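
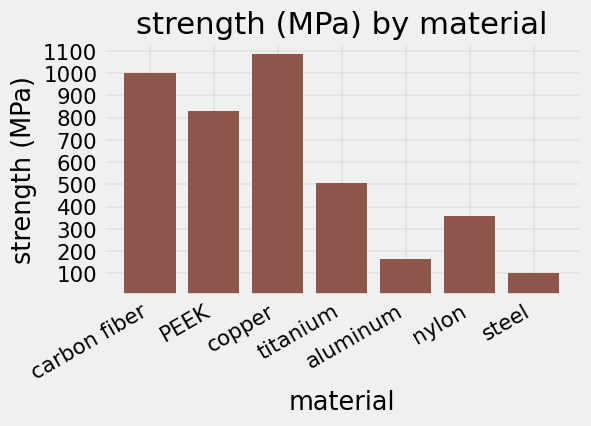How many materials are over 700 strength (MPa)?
Above 700: carbon fiber, PEEK, copper.

3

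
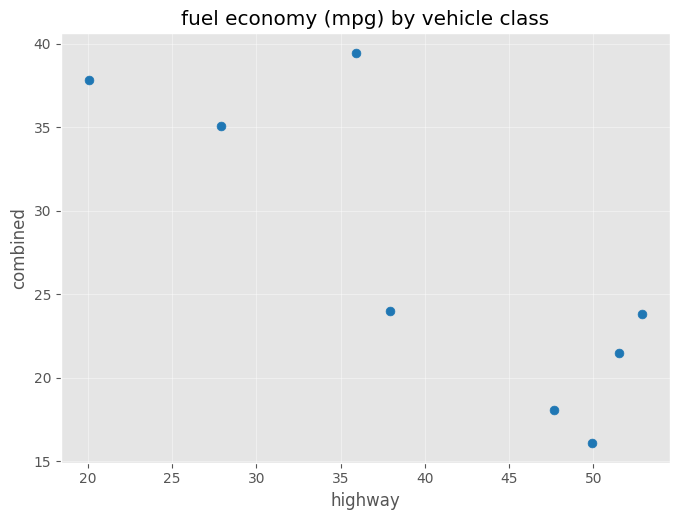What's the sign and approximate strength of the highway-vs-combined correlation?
Points are negatively correlated; strong (|r| ≈ 0.8).

negative, strong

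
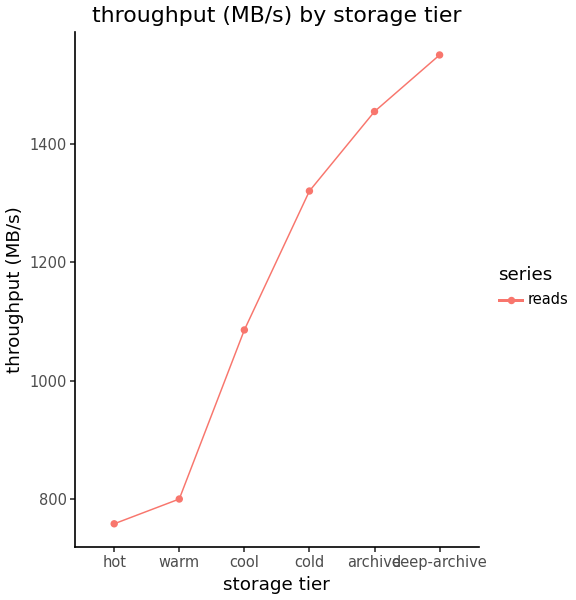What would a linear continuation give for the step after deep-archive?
≈ 1750

Last three: 1300, 1500, 1600 → slope ≈ 150/step → next ≈ 1750.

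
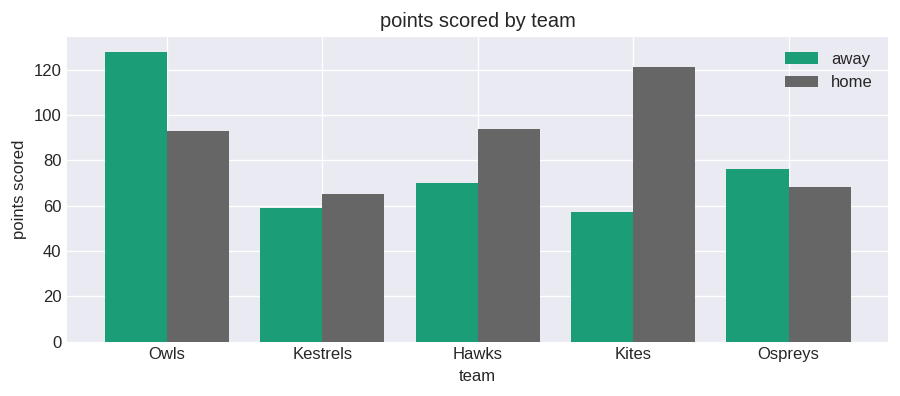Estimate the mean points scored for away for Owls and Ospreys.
≈ 100

(120 + 80) / 2 ≈ 100.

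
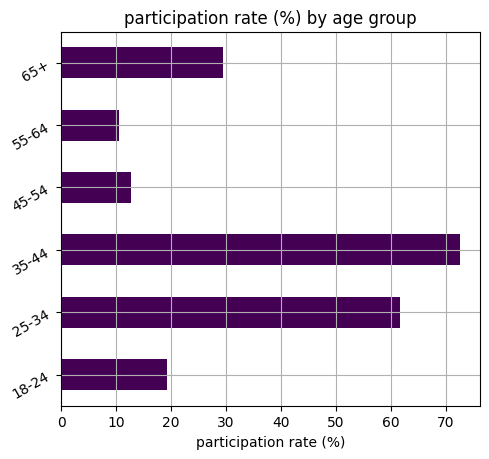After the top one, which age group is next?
25-34

Top 3: 35-44 ≈ 70, 25-34 ≈ 60, 65+ ≈ 30.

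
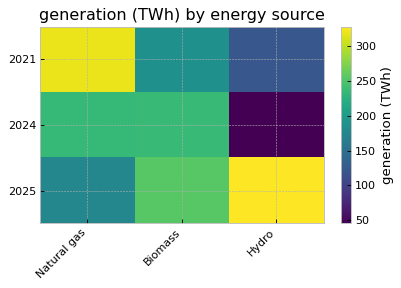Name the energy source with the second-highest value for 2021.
Top 3 for 2021: Natural gas ≈ 325, Biomass ≈ 175, Hydro ≈ 125.

Biomass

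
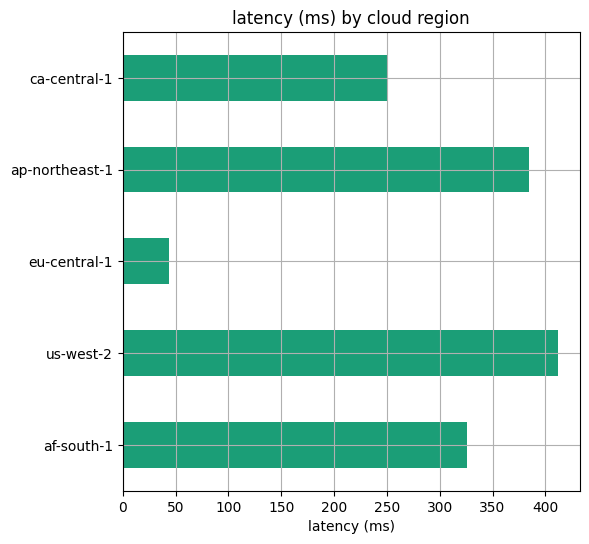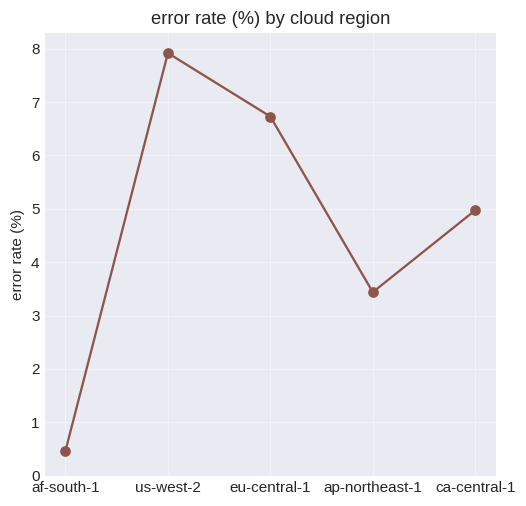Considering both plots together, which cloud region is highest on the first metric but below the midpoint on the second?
ap-northeast-1

Chart 2 median error rate (%) ≈ 5; below-median cloud regions: af-south-1, ap-northeast-1. Among those, ap-northeast-1 has the highest latency (ms) (≈ 400).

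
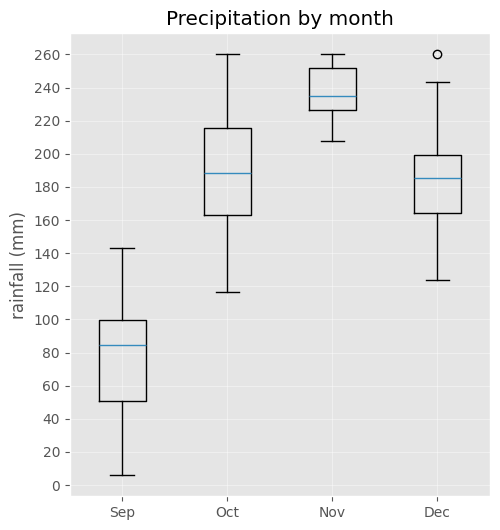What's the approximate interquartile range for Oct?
Q3 ≈ 220, Q1 ≈ 160; IQR ≈ 60.

≈ 60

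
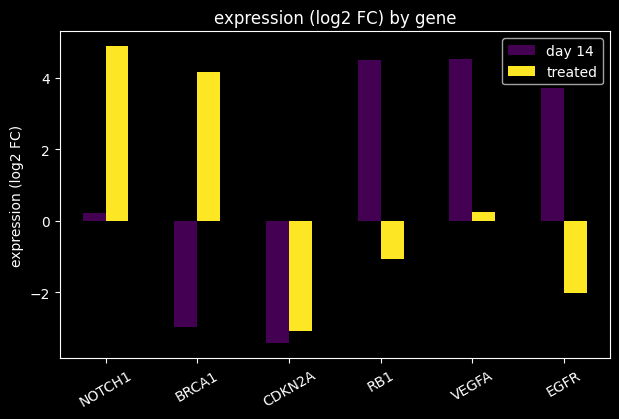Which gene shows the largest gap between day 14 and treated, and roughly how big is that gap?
BRCA1, ≈ 7 log2 FC

BRCA1: day 14 ≈ -3, treated ≈ 4 → gap ≈ 7. Next-largest (EGFR) is only ≈ 6.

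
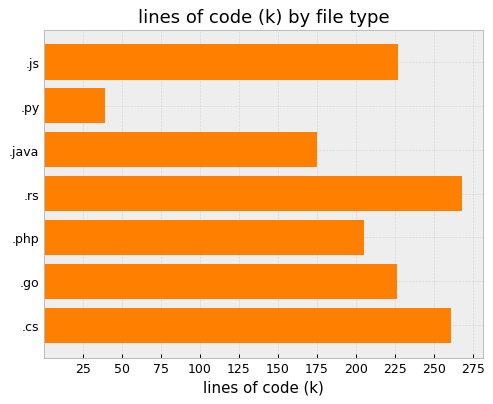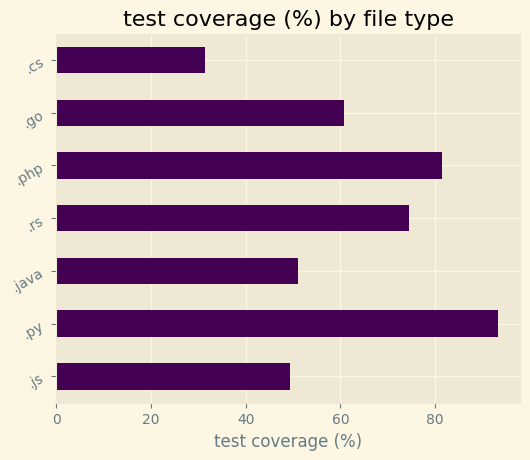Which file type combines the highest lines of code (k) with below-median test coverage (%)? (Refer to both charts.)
Chart 2 median test coverage (%) ≈ 60; below-median file types: .js, .java, .cs. Among those, .cs has the highest lines of code (k) (≈ 250).

.cs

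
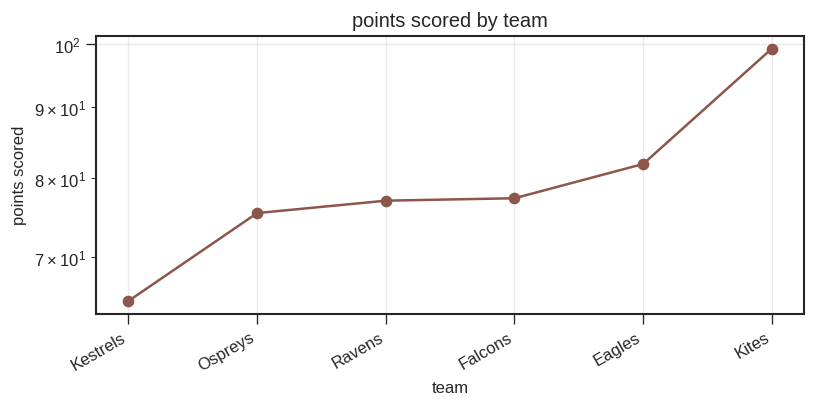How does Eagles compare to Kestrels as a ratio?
≈ 1.23×

Eagles ≈ 80, Kestrels ≈ 65; 80/65 ≈ 1.23.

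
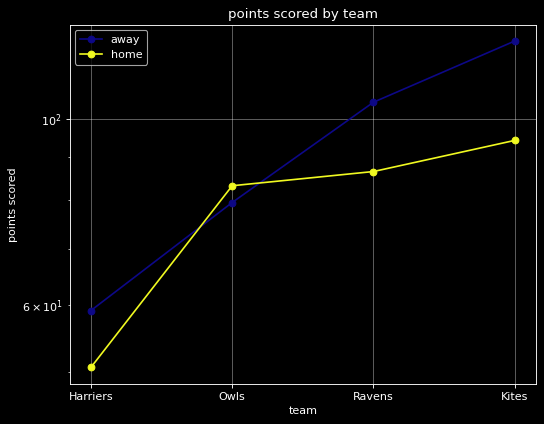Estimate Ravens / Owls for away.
Ravens ≈ 100, Owls ≈ 80; 100/80 ≈ 1.25.

≈ 1.25×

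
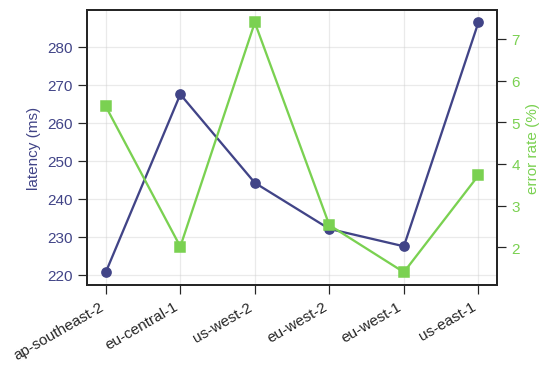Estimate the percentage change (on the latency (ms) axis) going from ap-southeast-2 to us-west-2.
≈ +9.1%

ap-southeast-2 ≈ 220, us-west-2 ≈ 240; (240 − 220) / 220 ≈ +9.1%.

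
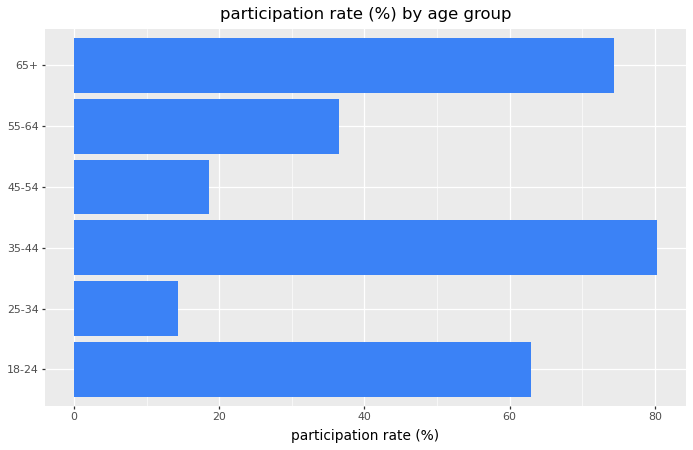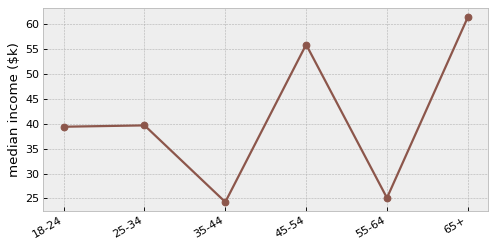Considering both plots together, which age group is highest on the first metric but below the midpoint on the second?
Chart 2 median median income ($k) ≈ 40; below-median age groups: 18-24, 35-44, 55-64. Among those, 35-44 has the highest participation rate (%) (≈ 80).

35-44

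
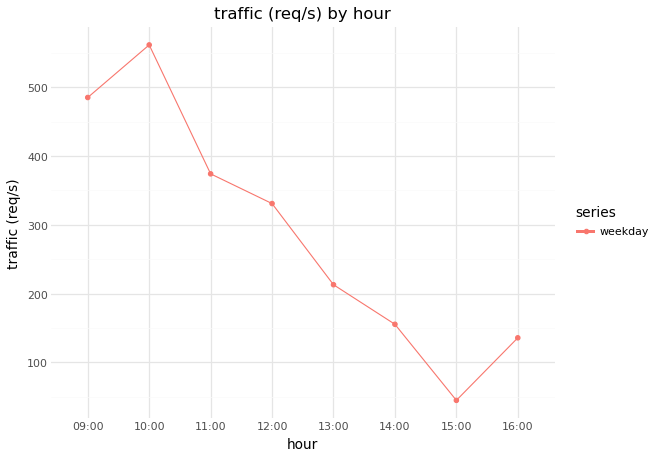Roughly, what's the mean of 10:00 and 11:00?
≈ 450

(550 + 350) / 2 ≈ 450.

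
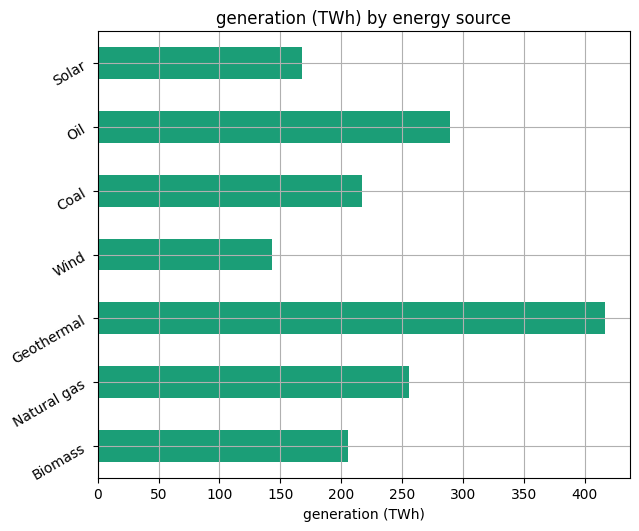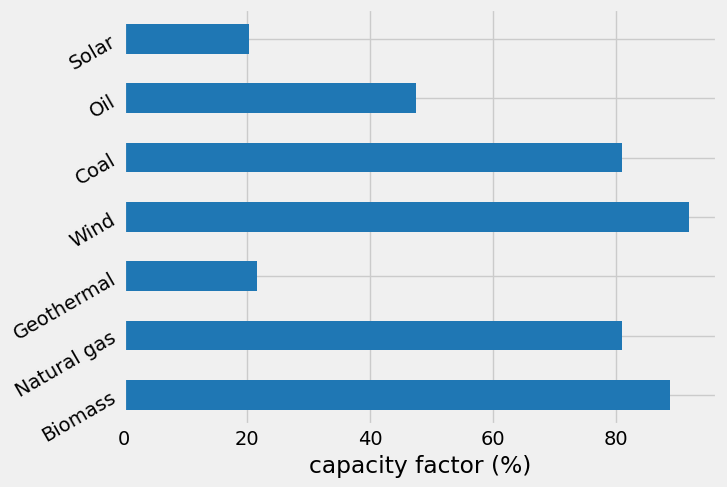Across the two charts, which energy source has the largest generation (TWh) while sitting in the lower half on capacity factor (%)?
Chart 2 median capacity factor (%) ≈ 80; below-median energy sources: Geothermal, Oil, Solar. Among those, Geothermal has the highest generation (TWh) (≈ 400).

Geothermal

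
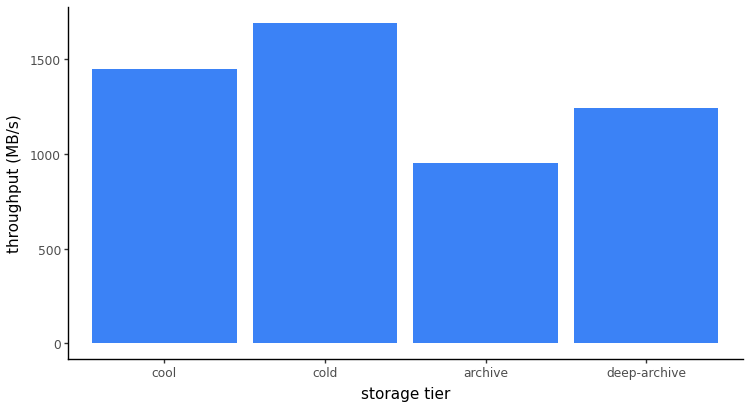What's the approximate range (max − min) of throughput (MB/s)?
Max cold ≈ 1600, min archive ≈ 1000; range ≈ 600.

≈ 600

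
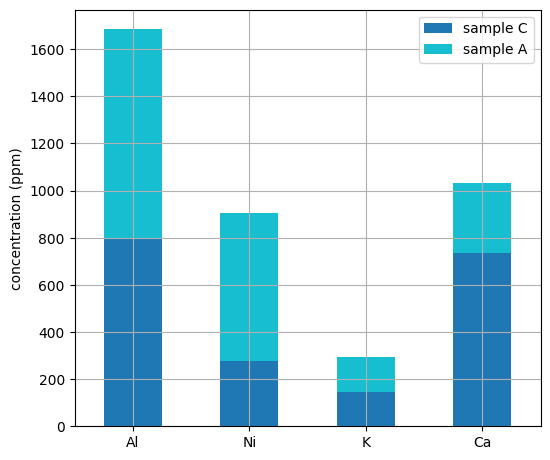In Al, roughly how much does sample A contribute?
≈ 800

sample A top ≈ 1600, bottom ≈ 800; segment ≈ 800.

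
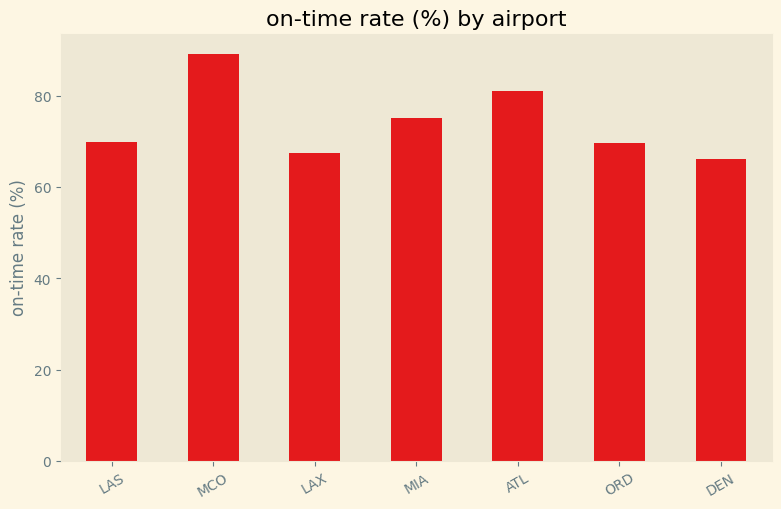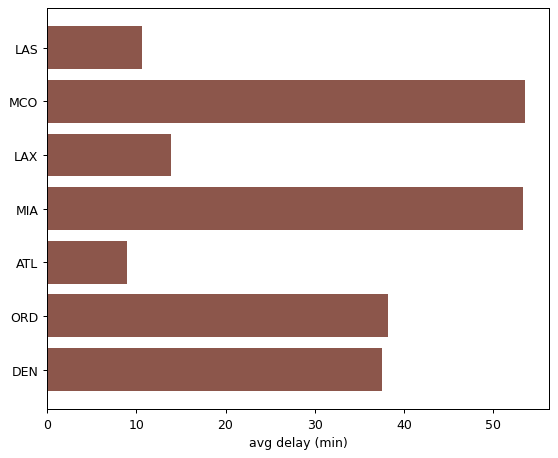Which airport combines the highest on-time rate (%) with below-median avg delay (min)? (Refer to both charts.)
Chart 2 median avg delay (min) ≈ 40; below-median airports: LAS, LAX, ATL. Among those, ATL has the highest on-time rate (%) (≈ 80).

ATL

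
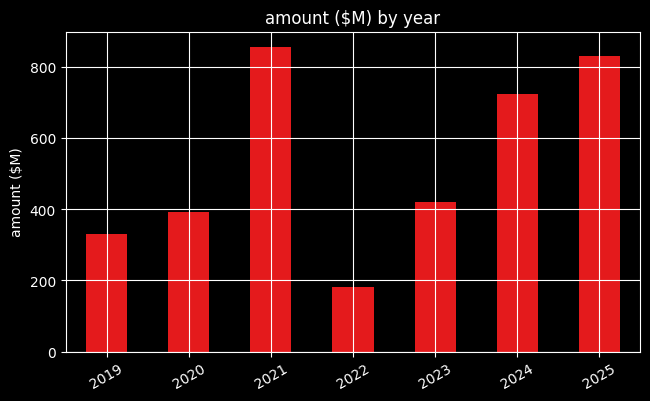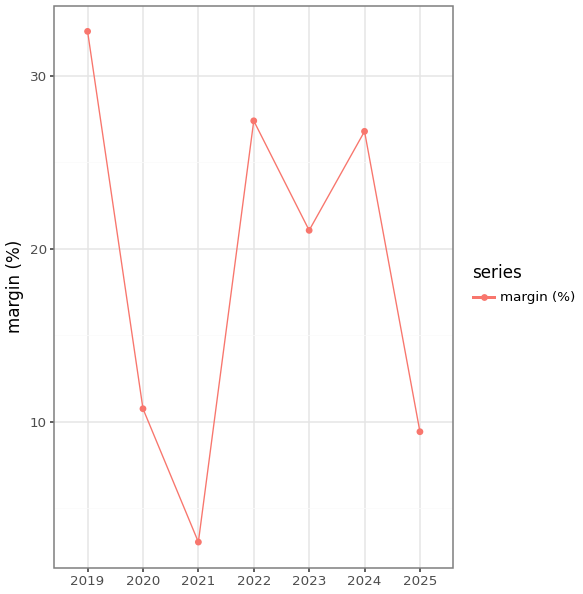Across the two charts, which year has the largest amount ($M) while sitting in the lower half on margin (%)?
2021

Chart 2 median margin (%) ≈ 20; below-median years: 2020, 2021, 2025. Among those, 2021 has the highest amount ($M) (≈ 900).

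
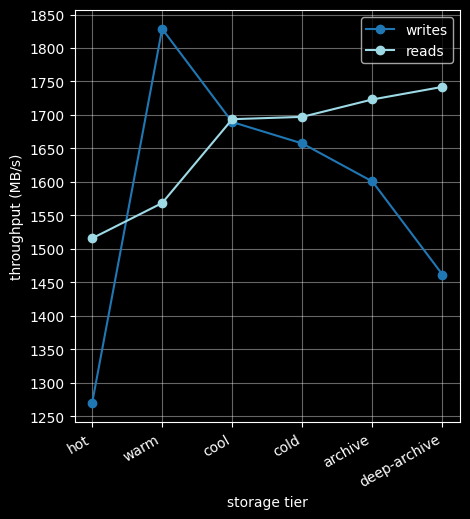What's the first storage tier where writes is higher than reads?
warm

hot: writes ≈ 1250 vs reads ≈ 1500 (not yet); warm: writes ≈ 1850 vs reads ≈ 1550 (first crossover).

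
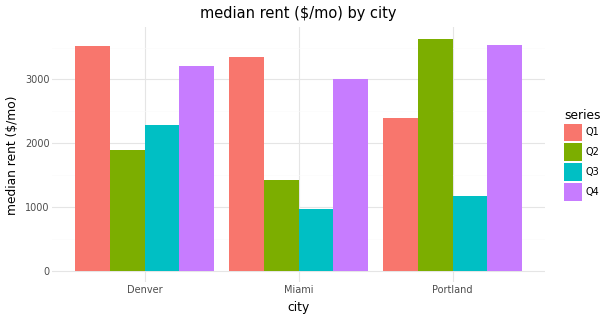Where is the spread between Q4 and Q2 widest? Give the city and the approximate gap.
Miami, ≈ 1500 $/mo

Miami: Q4 ≈ 3000, Q2 ≈ 1500 → gap ≈ 1500. Next-largest (Denver) is only ≈ 1000.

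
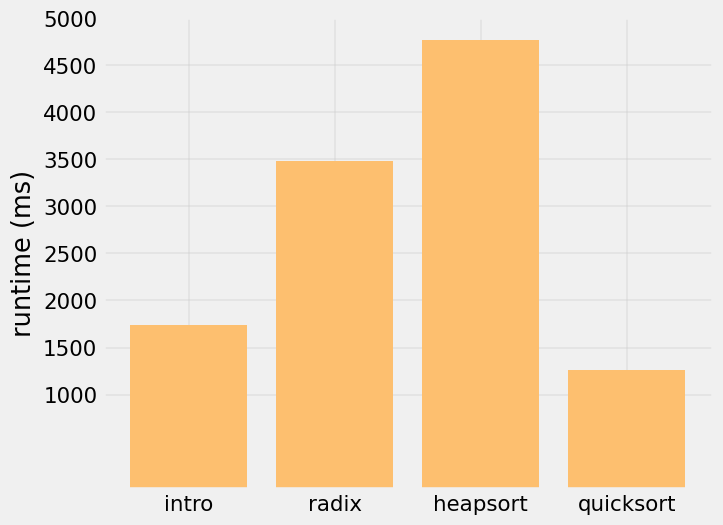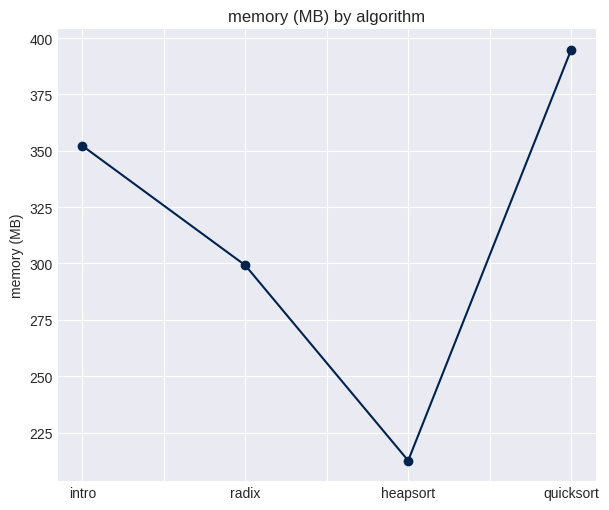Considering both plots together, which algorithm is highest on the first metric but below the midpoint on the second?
Chart 2 median memory (MB) ≈ 350; below-median algorithms: radix, heapsort. Among those, heapsort has the highest runtime (ms) (≈ 5000).

heapsort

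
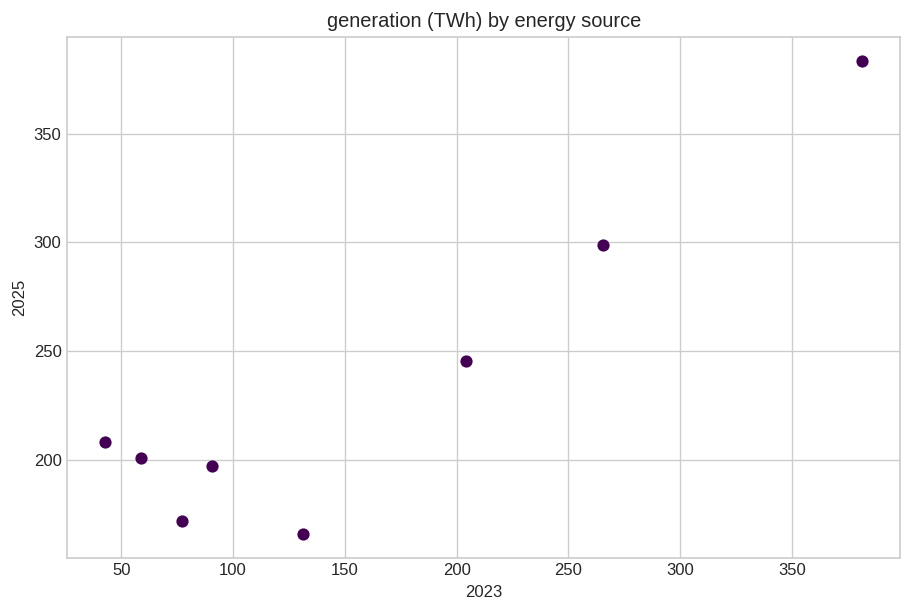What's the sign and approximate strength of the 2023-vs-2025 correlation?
Points are positively correlated; strong (|r| ≈ 0.9).

positive, strong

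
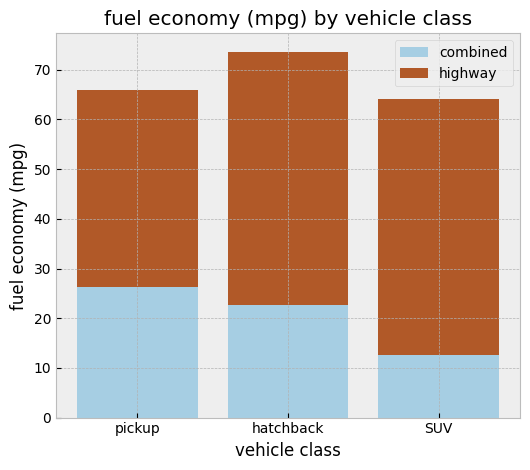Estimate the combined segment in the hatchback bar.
≈ 20

combined top ≈ 20, bottom ≈ 0; segment ≈ 20.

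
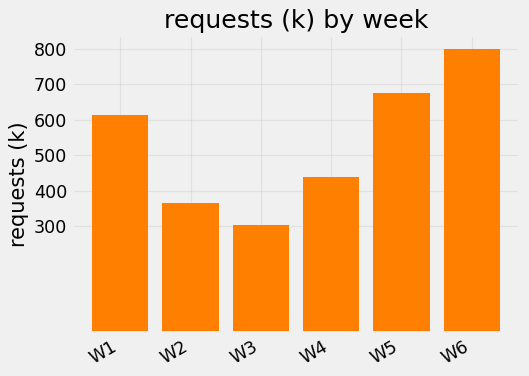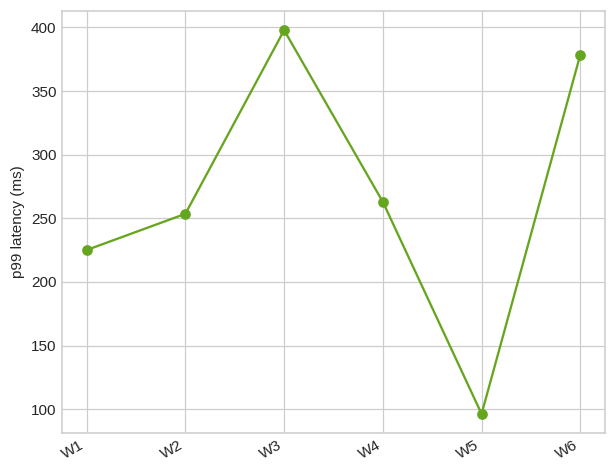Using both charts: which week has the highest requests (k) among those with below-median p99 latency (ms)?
Chart 2 median p99 latency (ms) ≈ 250; below-median weeks: W1, W2, W5. Among those, W5 has the highest requests (k) (≈ 700).

W5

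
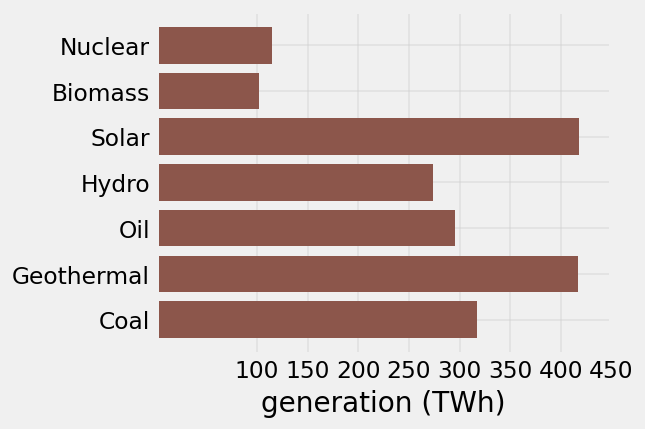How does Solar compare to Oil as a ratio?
≈ 1.33×

Solar ≈ 400, Oil ≈ 300; 400/300 ≈ 1.33.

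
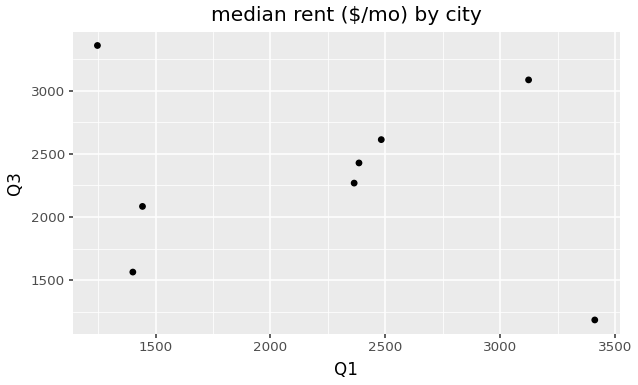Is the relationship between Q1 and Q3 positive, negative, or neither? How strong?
no clear correlation

Points are roughly uncorrelated; weak (|r| ≈ 0.2).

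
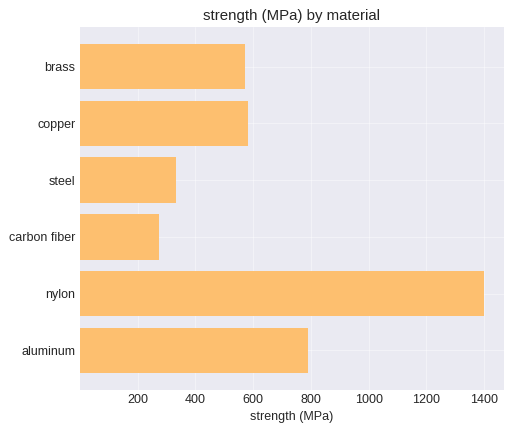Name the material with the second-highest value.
aluminum

Top 3: nylon ≈ 1400, aluminum ≈ 800, copper ≈ 600.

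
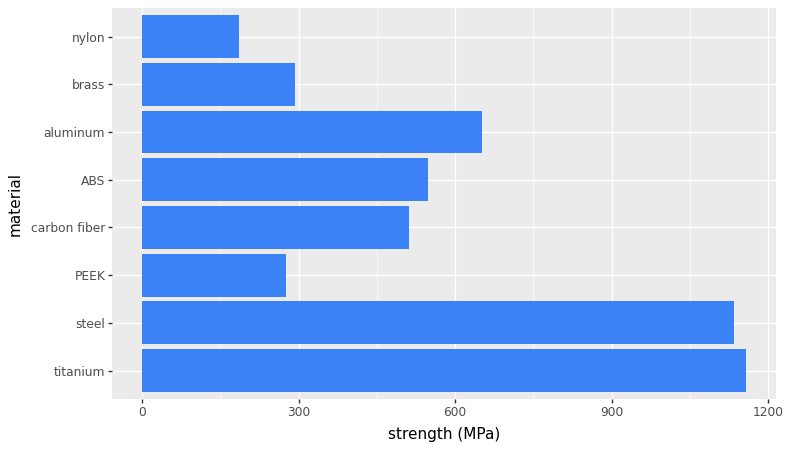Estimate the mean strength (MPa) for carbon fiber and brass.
≈ 400

(500 + 300) / 2 ≈ 400.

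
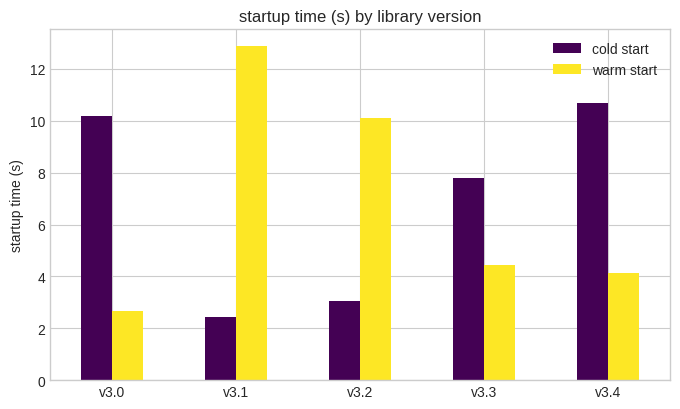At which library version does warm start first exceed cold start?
v3.1

v3.0: warm start ≈ 2 vs cold start ≈ 10 (not yet); v3.1: warm start ≈ 12 vs cold start ≈ 2 (first crossover).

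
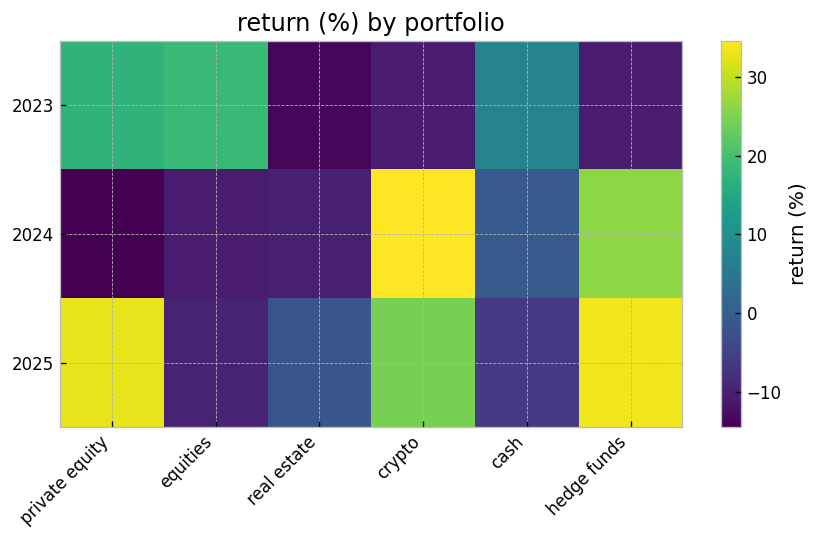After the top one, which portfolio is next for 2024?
Top 3 for 2024: crypto ≈ 35, hedge funds ≈ 25, cash ≈ 0.

hedge funds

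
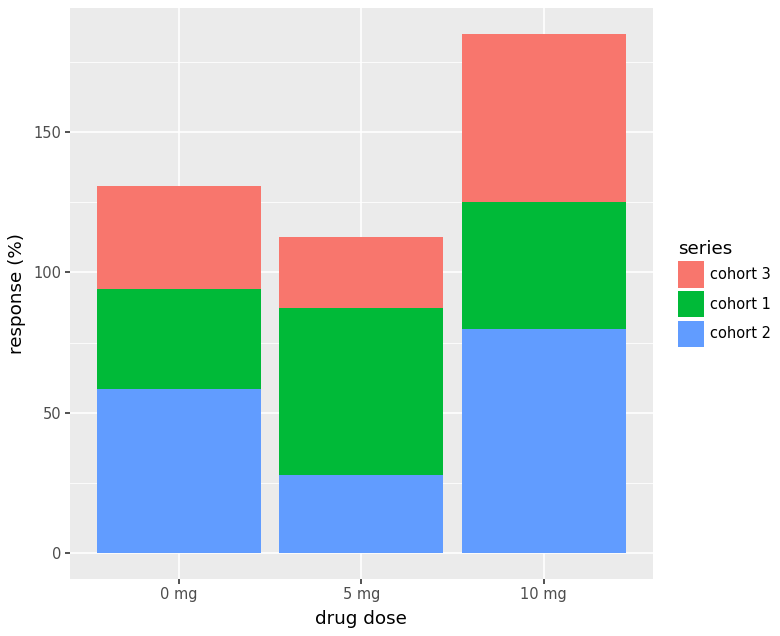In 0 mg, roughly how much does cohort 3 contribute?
≈ 40

cohort 3 top ≈ 140, bottom ≈ 100; segment ≈ 40.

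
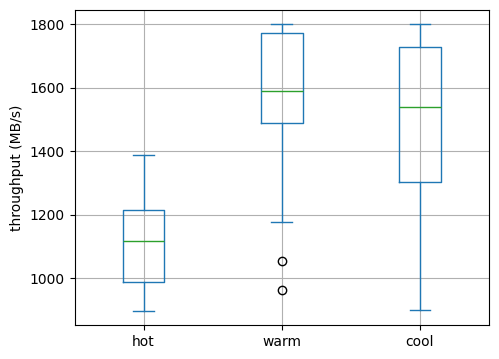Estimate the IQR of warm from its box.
Q3 ≈ 1800, Q1 ≈ 1500; IQR ≈ 300.

≈ 300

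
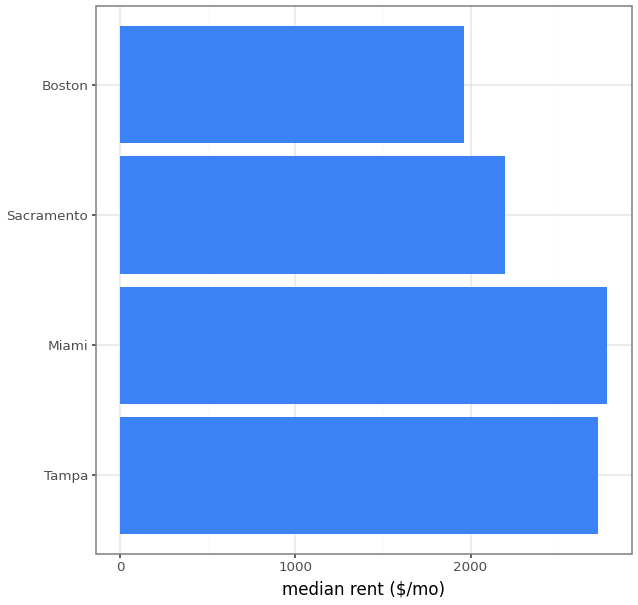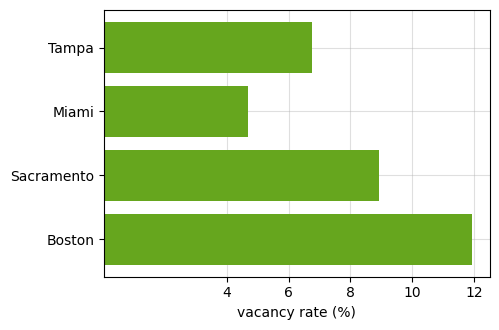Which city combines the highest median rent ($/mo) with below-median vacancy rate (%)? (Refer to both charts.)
Miami

Chart 2 median vacancy rate (%) ≈ 8; below-median cities: Tampa, Miami. Among those, Miami has the highest median rent ($/mo) (≈ 3000).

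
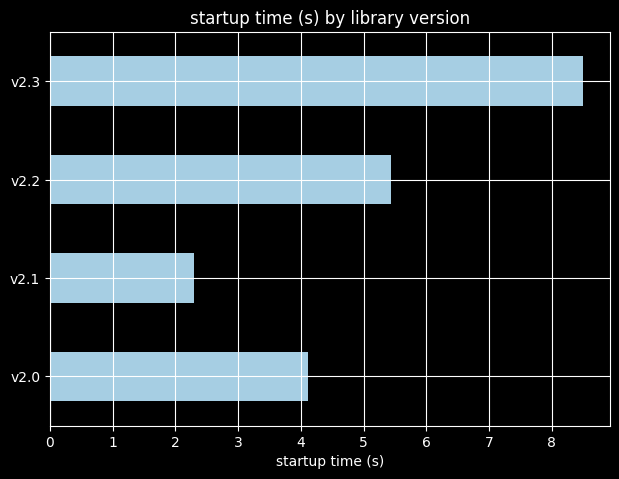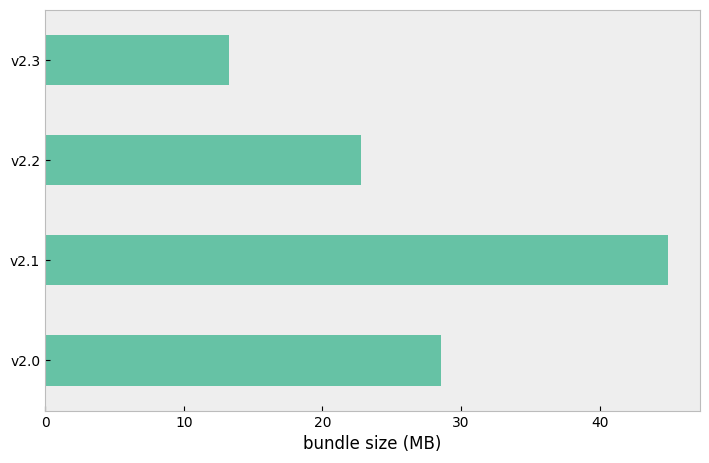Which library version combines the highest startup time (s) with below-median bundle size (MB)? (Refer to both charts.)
v2.3

Chart 2 median bundle size (MB) ≈ 25; below-median library versions: v2.2, v2.3. Among those, v2.3 has the highest startup time (s) (≈ 9).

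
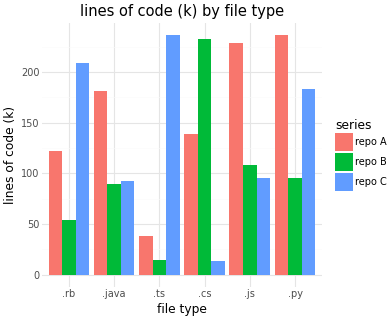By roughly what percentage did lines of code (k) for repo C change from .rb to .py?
≈ -10%

.rb ≈ 200, .py ≈ 180; (180 − 200) / 200 ≈ -10%.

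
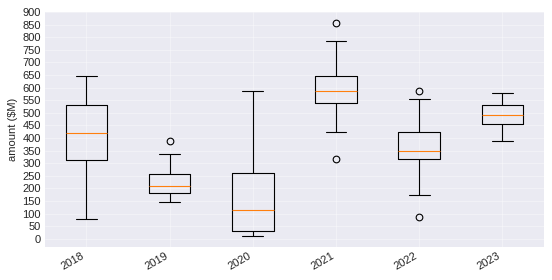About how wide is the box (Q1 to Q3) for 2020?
≈ 200

Q3 ≈ 250, Q1 ≈ 50; IQR ≈ 200.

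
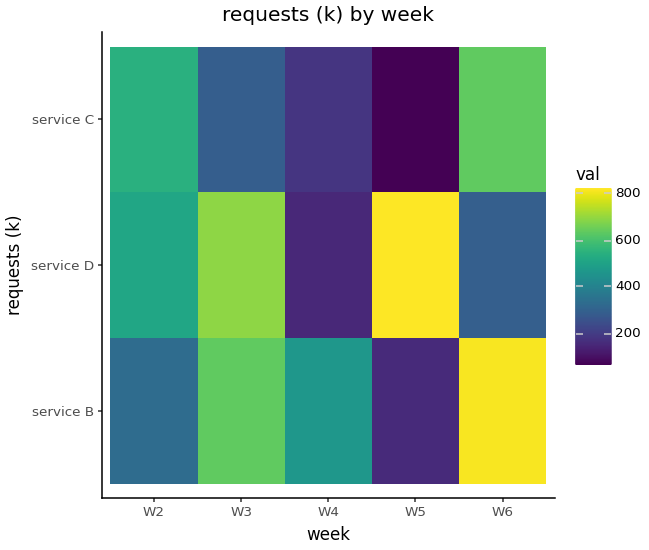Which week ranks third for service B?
W4

Top 4 for service B: W6 ≈ 800, W3 ≈ 600, W4 ≈ 500, W2 ≈ 300.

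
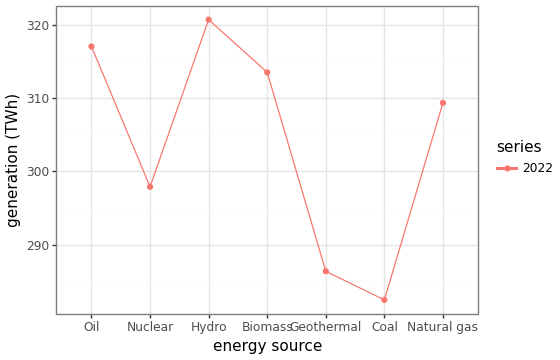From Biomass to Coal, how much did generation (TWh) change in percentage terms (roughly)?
≈ -11.1%

Biomass ≈ 315, Coal ≈ 280; (280 − 315) / 315 ≈ -11.1%.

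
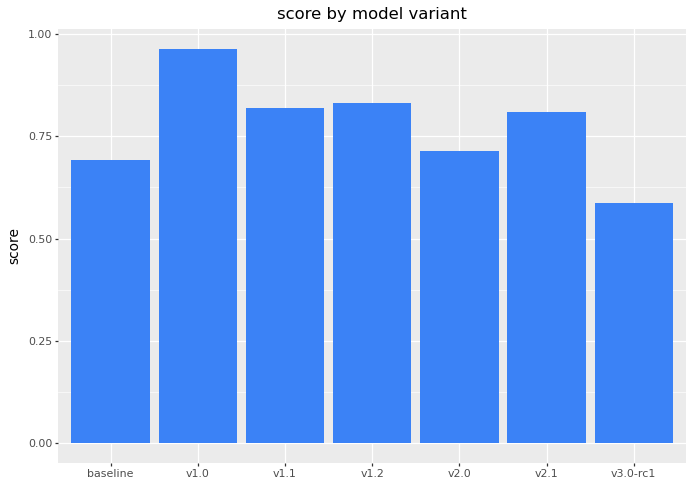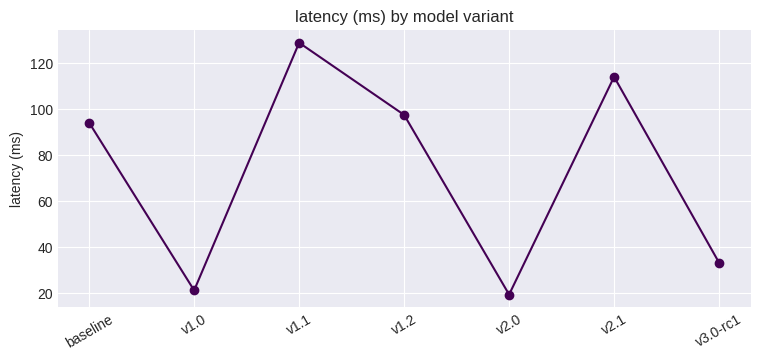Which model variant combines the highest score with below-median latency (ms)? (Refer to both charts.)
Chart 2 median latency (ms) ≈ 100; below-median model variants: v1.0, v2.0, v3.0-rc1. Among those, v1.0 has the highest score (≈ 1).

v1.0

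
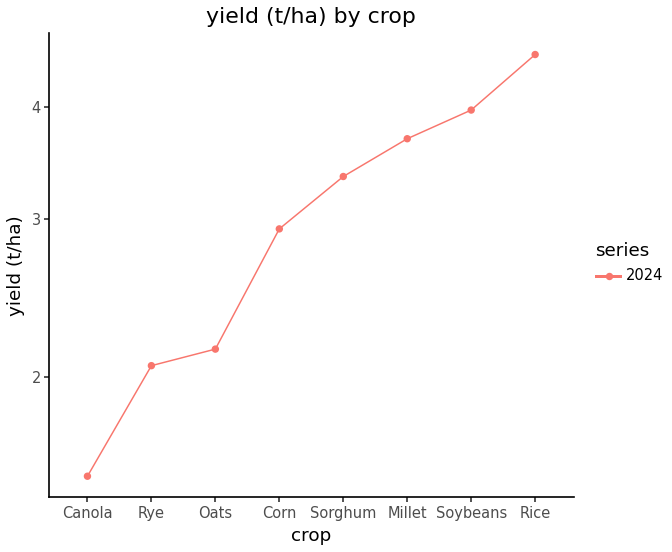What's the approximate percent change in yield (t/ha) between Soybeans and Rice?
≈ +12.5%

Soybeans ≈ 4.0, Rice ≈ 4.5; (4.5 − 4.0) / 4.0 ≈ +12.5%.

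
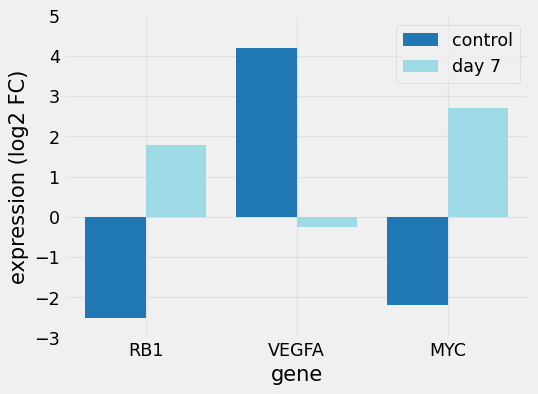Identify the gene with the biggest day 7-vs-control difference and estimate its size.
MYC: day 7 ≈ 3, control ≈ -2 → gap ≈ 5. Next-largest (VEGFA) is only ≈ 4.

MYC, ≈ 5 log2 FC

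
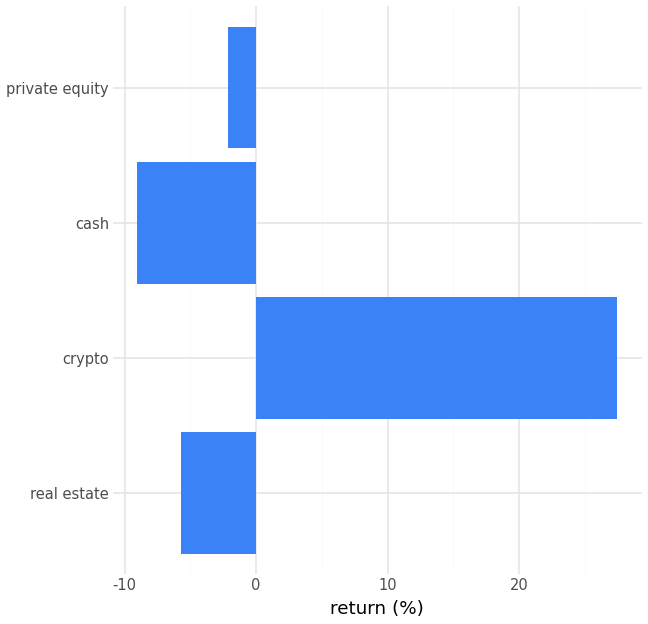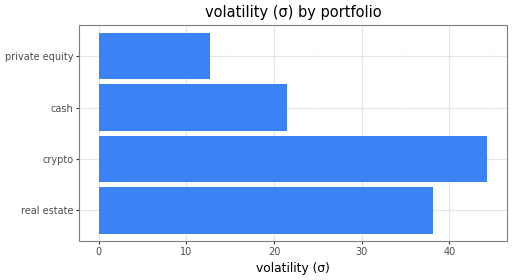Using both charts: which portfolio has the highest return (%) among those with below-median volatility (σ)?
private equity

Chart 2 median volatility (σ) ≈ 30; below-median portfolios: cash, private equity. Among those, private equity has the highest return (%) (≈ 0).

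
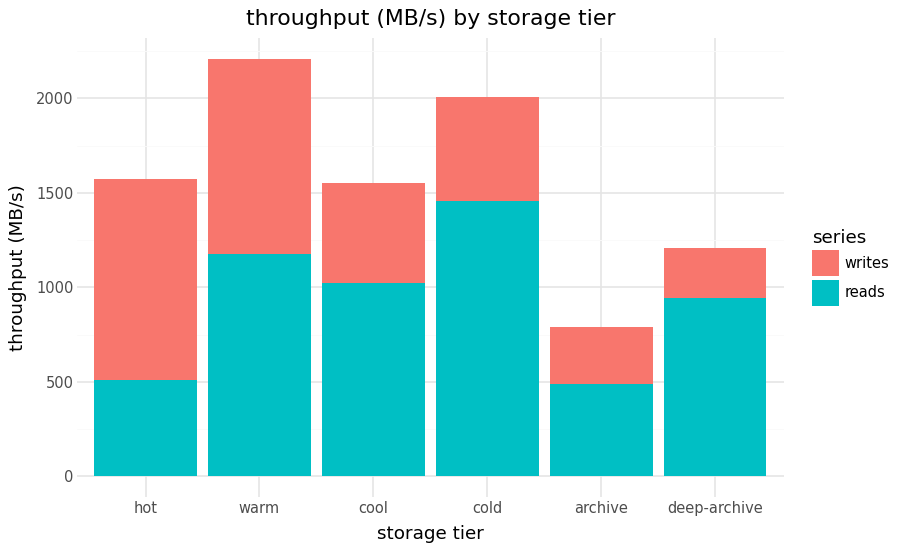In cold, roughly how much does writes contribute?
writes top ≈ 2000, bottom ≈ 1400; segment ≈ 600.

≈ 600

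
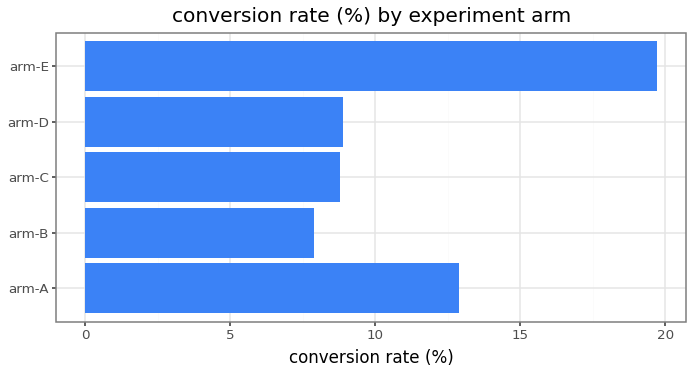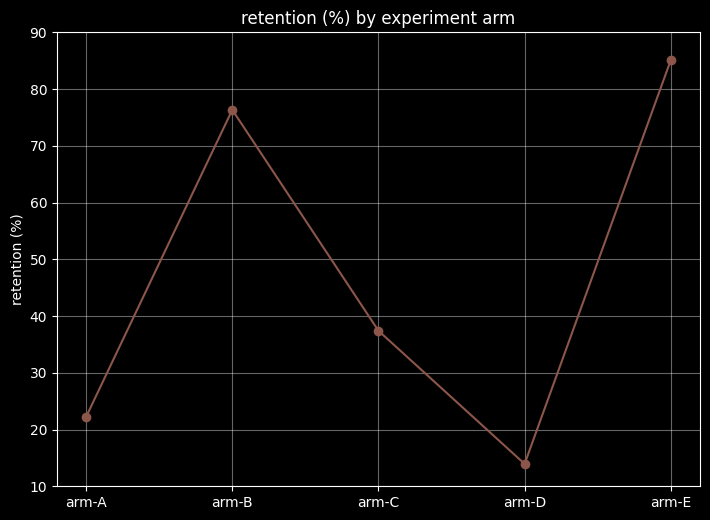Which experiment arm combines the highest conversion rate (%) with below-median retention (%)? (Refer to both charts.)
Chart 2 median retention (%) ≈ 40; below-median experiment arms: arm-A, arm-D. Among those, arm-A has the highest conversion rate (%) (≈ 12).

arm-A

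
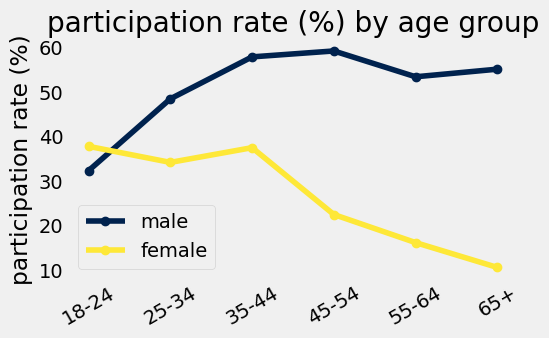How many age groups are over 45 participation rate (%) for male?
Above 45: 25-34, 35-44, 45-54, 55-64, 65+.

5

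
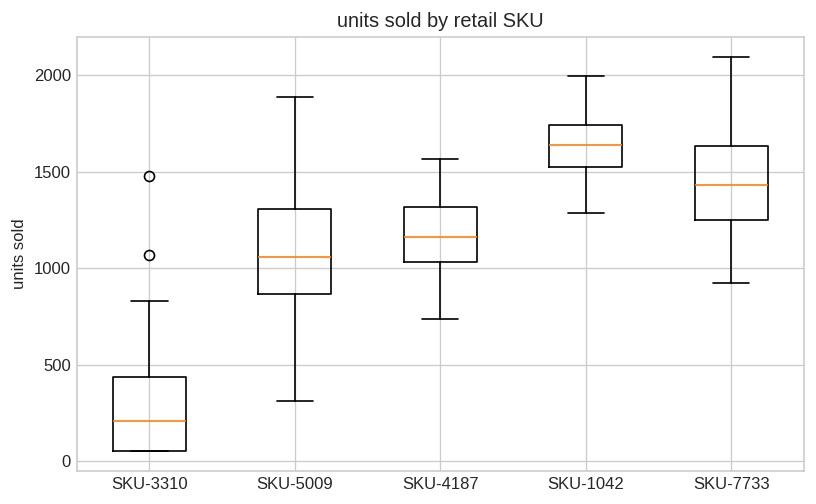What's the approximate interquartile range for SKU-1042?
Q3 ≈ 1800, Q1 ≈ 1600; IQR ≈ 200.

≈ 200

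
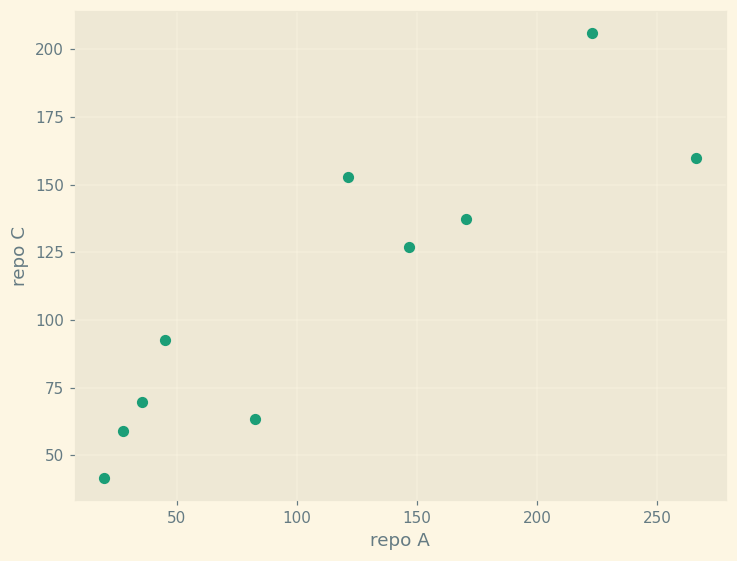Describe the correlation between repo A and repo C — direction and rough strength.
positive, strong

Points are positively correlated; strong (|r| ≈ 0.9).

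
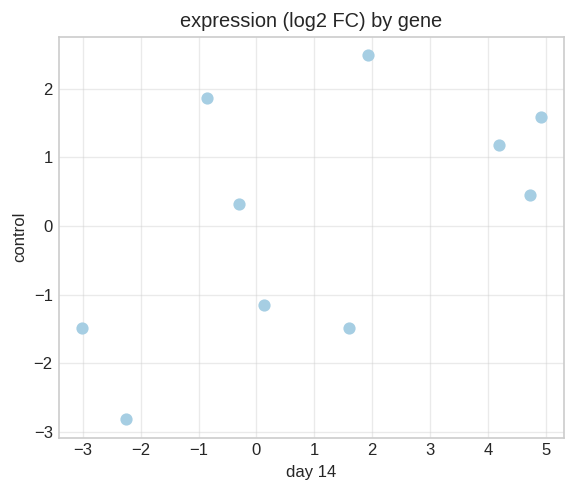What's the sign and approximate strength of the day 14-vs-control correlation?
positive, moderate

Points are positively correlated; moderate (|r| ≈ 0.6).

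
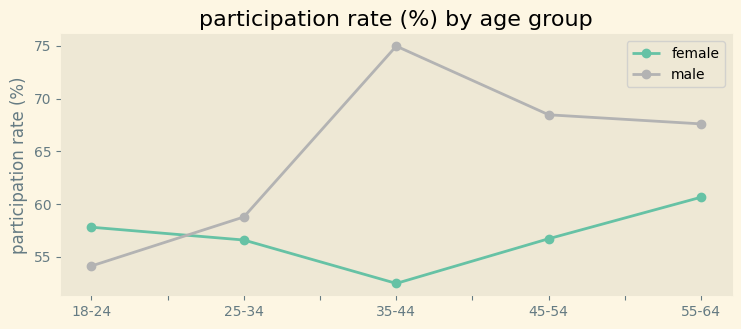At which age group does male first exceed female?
25-34

18-24: male ≈ 54 vs female ≈ 58 (not yet); 25-34: male ≈ 58 vs female ≈ 56 (first crossover).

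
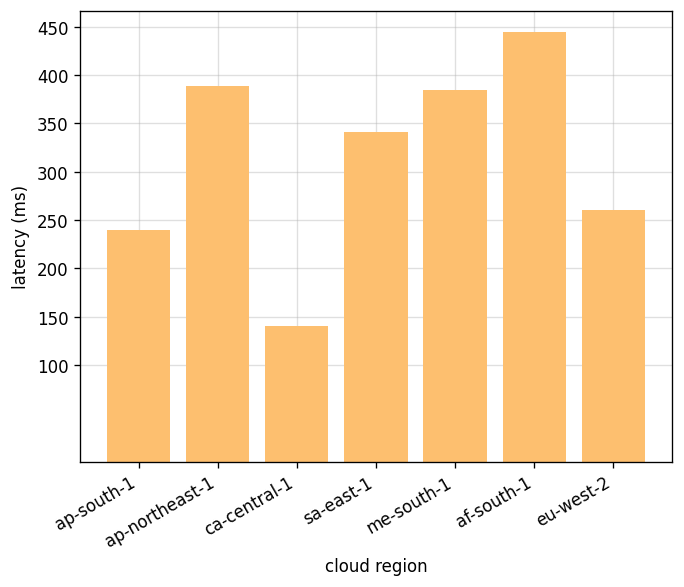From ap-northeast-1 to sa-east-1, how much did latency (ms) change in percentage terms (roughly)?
≈ -12.5%

ap-northeast-1 ≈ 400, sa-east-1 ≈ 350; (350 − 400) / 400 ≈ -12.5%.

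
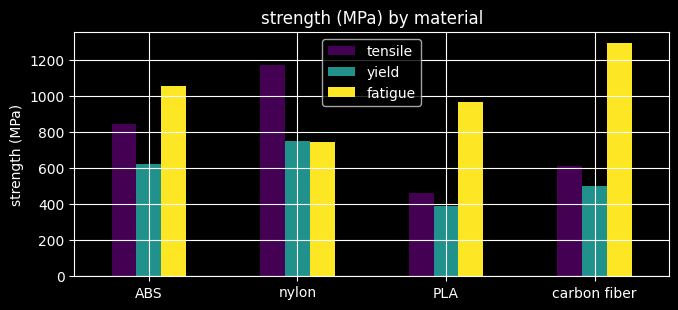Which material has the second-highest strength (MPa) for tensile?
Top 3 for tensile: nylon ≈ 1200, ABS ≈ 800, carbon fiber ≈ 600.

ABS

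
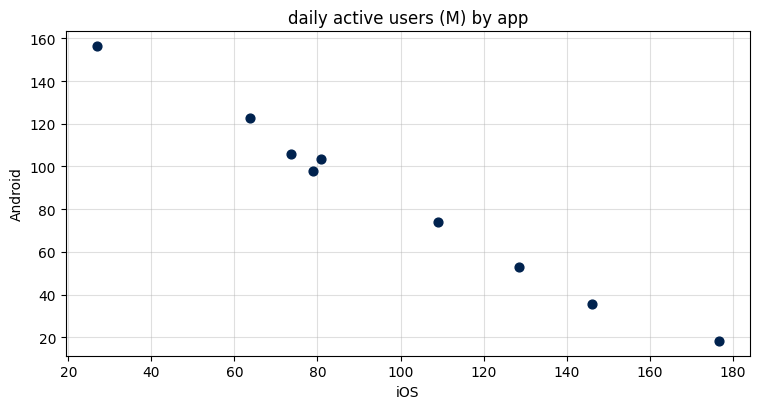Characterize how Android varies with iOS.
Points are negatively correlated; strong (|r| ≈ 1.0).

negative, strong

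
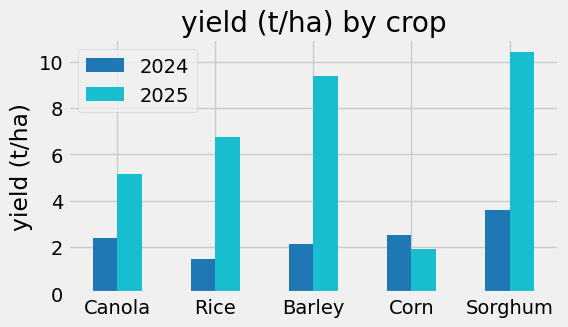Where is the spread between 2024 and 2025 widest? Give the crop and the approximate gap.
Barley: 2024 ≈ 2, 2025 ≈ 9 → gap ≈ 7. Next-largest (Sorghum) is only ≈ 6.

Barley, ≈ 7 t/ha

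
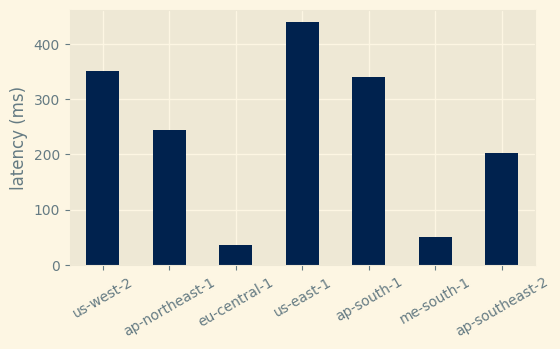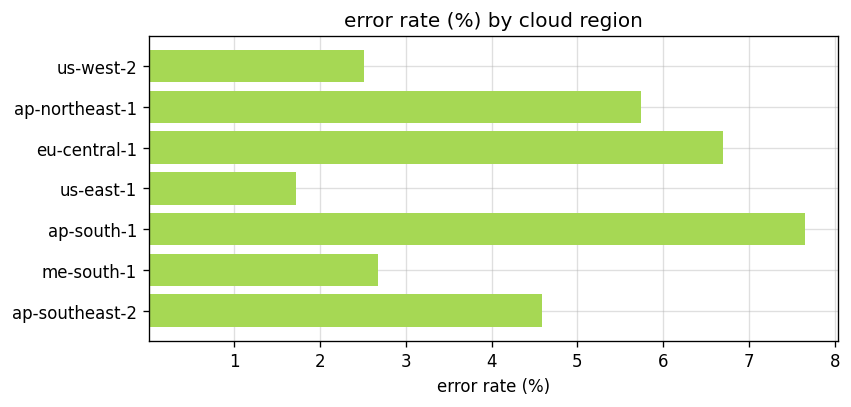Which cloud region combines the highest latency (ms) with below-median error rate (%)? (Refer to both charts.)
Chart 2 median error rate (%) ≈ 5; below-median cloud regions: us-west-2, us-east-1, me-south-1. Among those, us-east-1 has the highest latency (ms) (≈ 450).

us-east-1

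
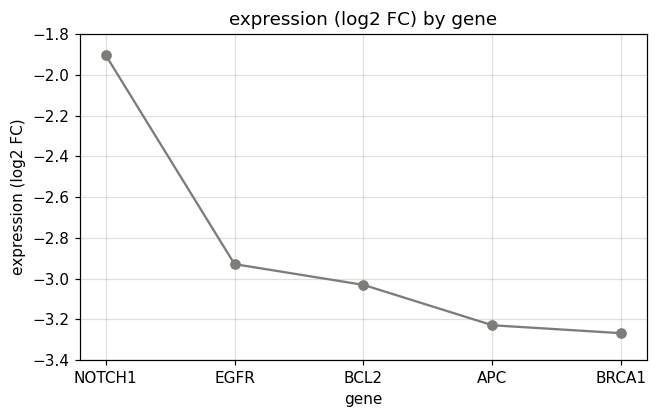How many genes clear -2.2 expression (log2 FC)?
Above -2.2: NOTCH1.

1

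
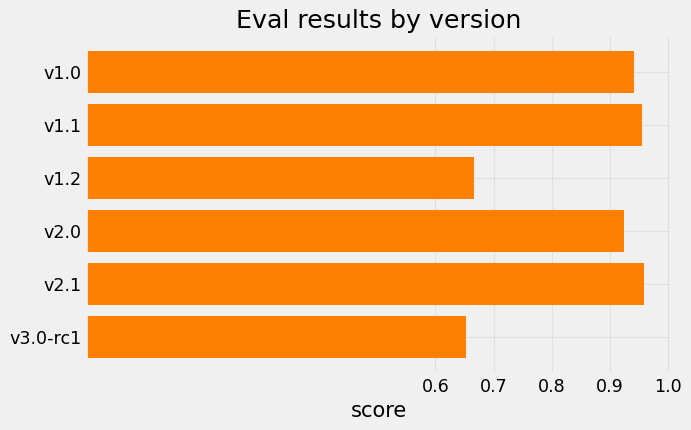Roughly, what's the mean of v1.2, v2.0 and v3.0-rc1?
≈ 0.77

(0.7 + 0.9 + 0.7) / 3 ≈ 0.77.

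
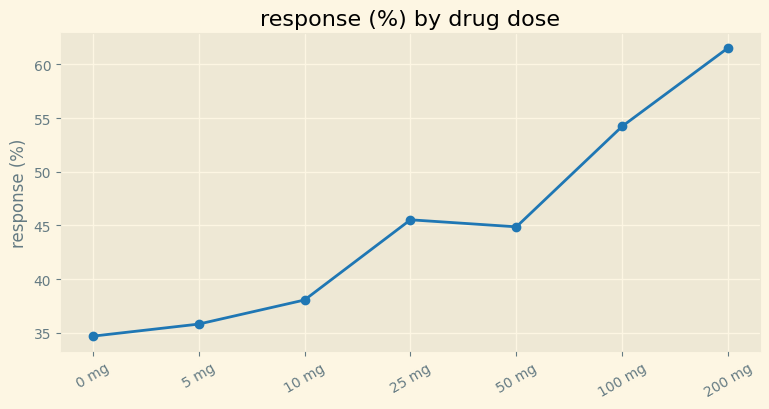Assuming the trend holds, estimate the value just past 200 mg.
Last three: 45, 55, 60 → slope ≈ 7.5/step → next ≈ 67.5.

≈ 67.5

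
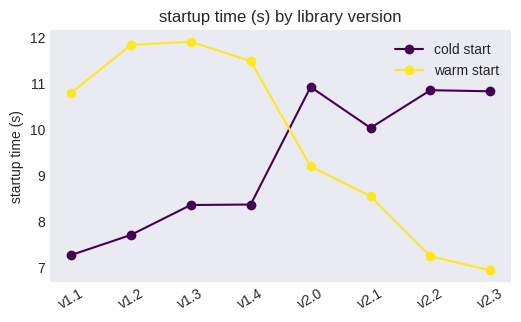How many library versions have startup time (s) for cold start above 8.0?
6

Above 8.0: v1.3, v1.4, v2.0, v2.1, v2.2, v2.3.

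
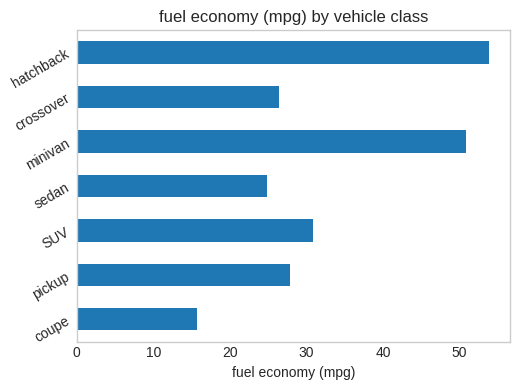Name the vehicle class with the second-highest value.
minivan

Top 3: hatchback ≈ 55, minivan ≈ 50, SUV ≈ 30.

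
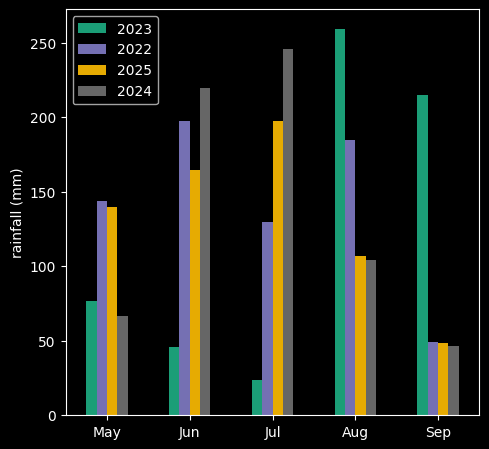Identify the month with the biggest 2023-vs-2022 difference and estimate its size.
Sep: 2023 ≈ 225, 2022 ≈ 50 → gap ≈ 175. Next-largest (Jun) is only ≈ 150.

Sep, ≈ 175 mm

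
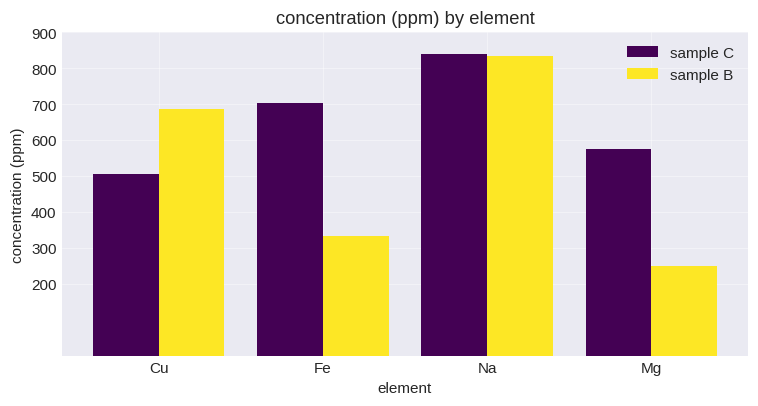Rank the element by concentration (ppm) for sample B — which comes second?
Top 3 for sample B: Na ≈ 800, Cu ≈ 700, Fe ≈ 300.

Cu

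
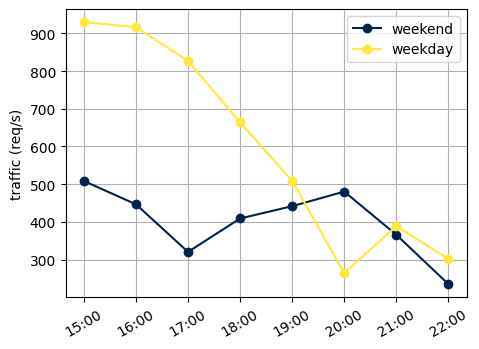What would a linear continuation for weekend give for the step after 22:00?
≈ 50

Last three: 500, 400, 200 → slope ≈ -150/step → next ≈ 50.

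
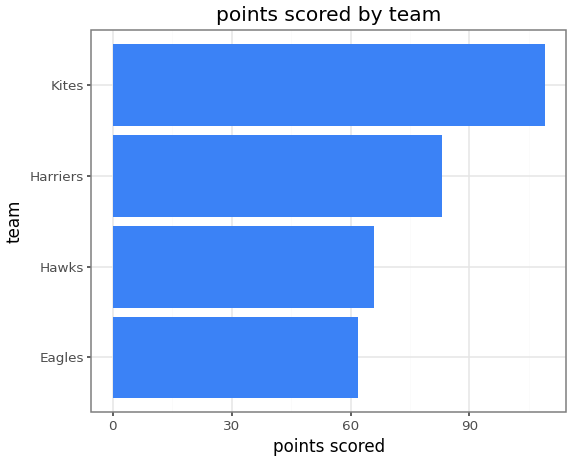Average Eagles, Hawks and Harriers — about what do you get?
(60 + 70 + 80) / 3 ≈ 70.

≈ 70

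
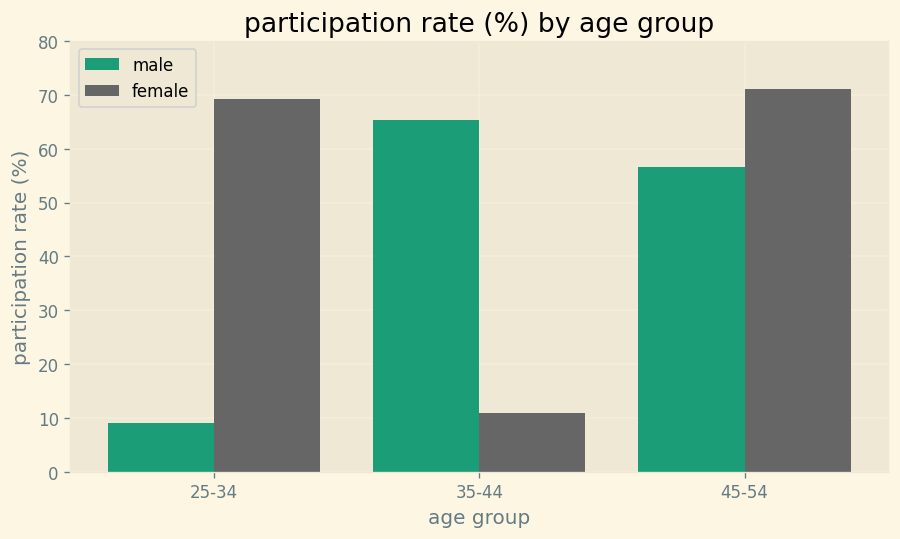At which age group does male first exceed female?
25-34: male ≈ 10 vs female ≈ 70 (not yet); 35-44: male ≈ 70 vs female ≈ 10 (first crossover).

35-44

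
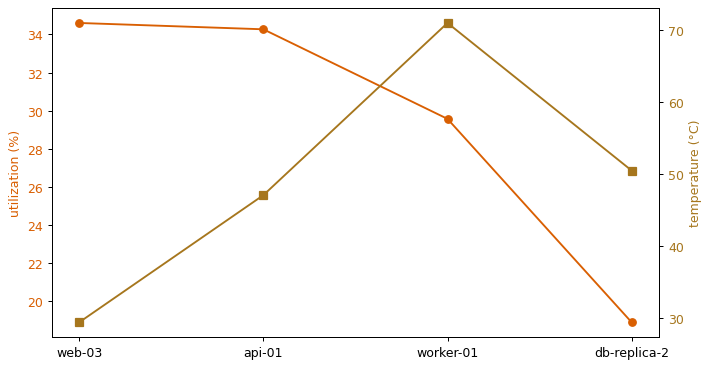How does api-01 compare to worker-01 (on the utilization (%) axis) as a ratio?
api-01 ≈ 34, worker-01 ≈ 30; 34/30 ≈ 1.13.

≈ 1.13×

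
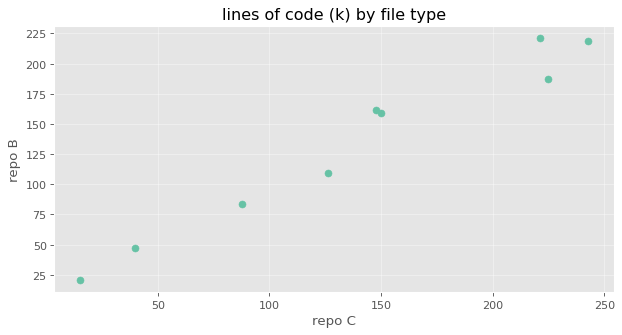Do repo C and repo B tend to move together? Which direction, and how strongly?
positive, strong

Points are positively correlated; strong (|r| ≈ 1.0).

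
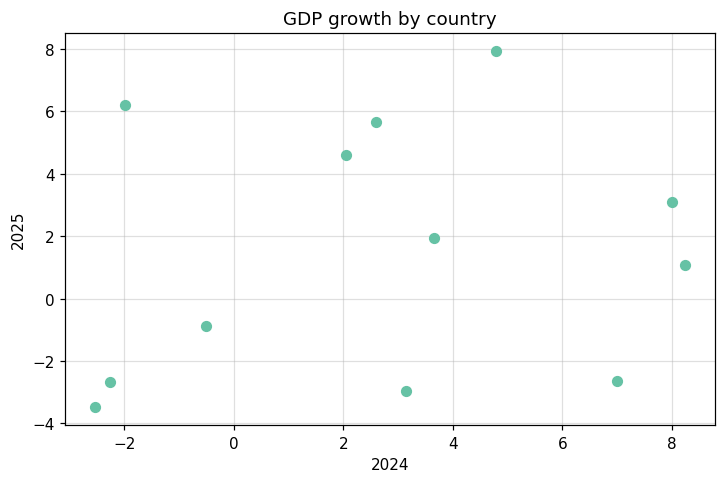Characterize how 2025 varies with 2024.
no clear correlation

Points are roughly uncorrelated; weak (|r| ≈ 0.2).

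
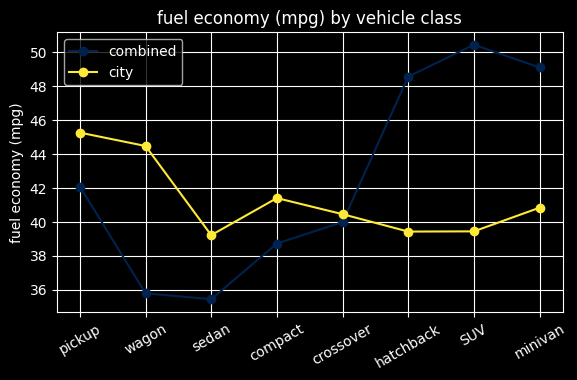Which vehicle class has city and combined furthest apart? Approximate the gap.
SUV: city ≈ 40, combined ≈ 50 → gap ≈ 10. Next-largest (hatchback) is only ≈ 8.

SUV, ≈ 10 mpg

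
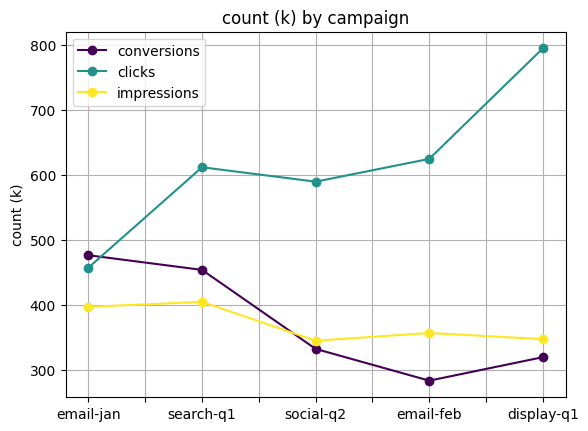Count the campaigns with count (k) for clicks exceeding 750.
Above 750: display-q1.

1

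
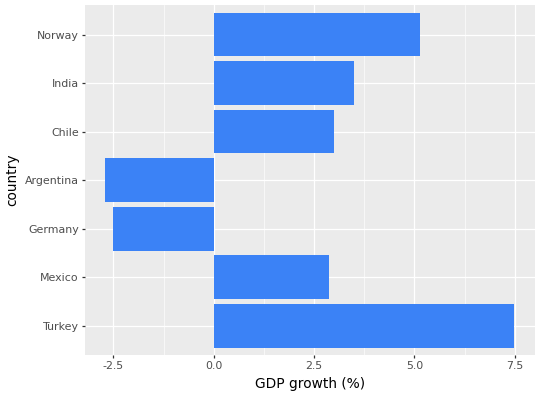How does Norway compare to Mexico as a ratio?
≈ 1.67×

Norway ≈ 5, Mexico ≈ 3; 5/3 ≈ 1.67.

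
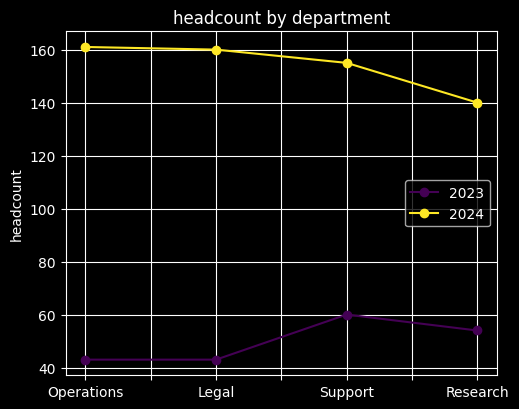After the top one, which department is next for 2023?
Top 3 for 2023: Support ≈ 60, Research ≈ 50, Legal ≈ 40.

Research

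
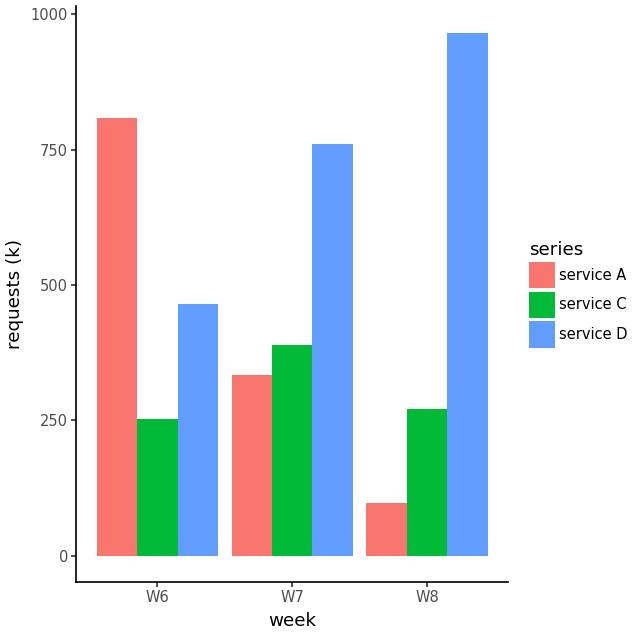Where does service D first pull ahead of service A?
W6: service D ≈ 500 vs service A ≈ 800 (not yet); W7: service D ≈ 800 vs service A ≈ 300 (first crossover).

W7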